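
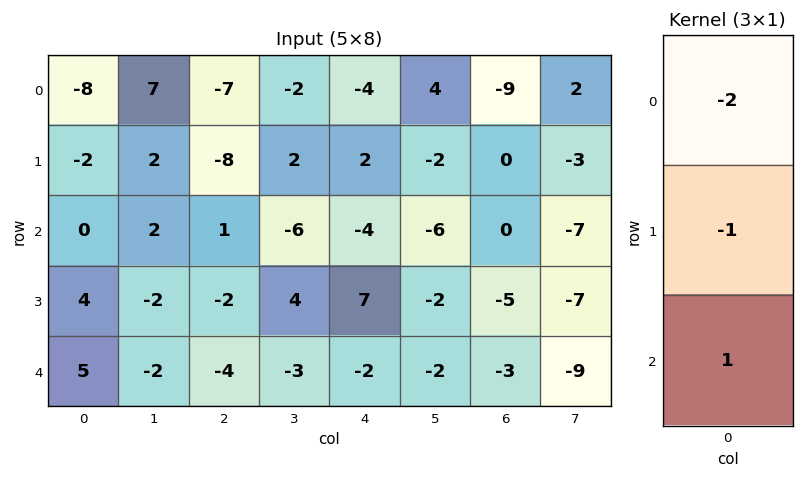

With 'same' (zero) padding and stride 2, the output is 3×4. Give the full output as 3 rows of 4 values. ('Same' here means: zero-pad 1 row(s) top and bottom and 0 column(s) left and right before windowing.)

Output[0,0]: The receptive field on the zero-padded input at this output position is [0 / -8 / -2]. Elementwise product with the kernel and sum: 0·-2 + -8·-1 + -2·1.

6 -1 6 9
8 13 7 -5
-13 8 -12 13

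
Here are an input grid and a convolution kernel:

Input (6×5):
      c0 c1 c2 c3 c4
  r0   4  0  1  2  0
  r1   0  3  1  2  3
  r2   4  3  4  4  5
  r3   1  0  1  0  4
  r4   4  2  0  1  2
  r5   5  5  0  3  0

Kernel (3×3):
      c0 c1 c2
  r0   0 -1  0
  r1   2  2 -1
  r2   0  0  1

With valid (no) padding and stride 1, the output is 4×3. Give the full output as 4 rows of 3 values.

Output[0,0]: The receptive field on the input at this output position is [4 0 1 / 0 3 1 / 4 3 4]. Elementwise product with the kernel and sum: 0·-1 + 0·2 + 3·2 + 1·-1 + 4·1.
Output[0,1]: The receptive field on the input at this output position is [0 1 2 / 3 1 2 / 3 4 4]. Elementwise product with the kernel and sum: 1·-1 + 3·2 + 1·2 + 2·-1 + 4·1.

9 9 6
8 9 13
-2 -1 -4
12 5 0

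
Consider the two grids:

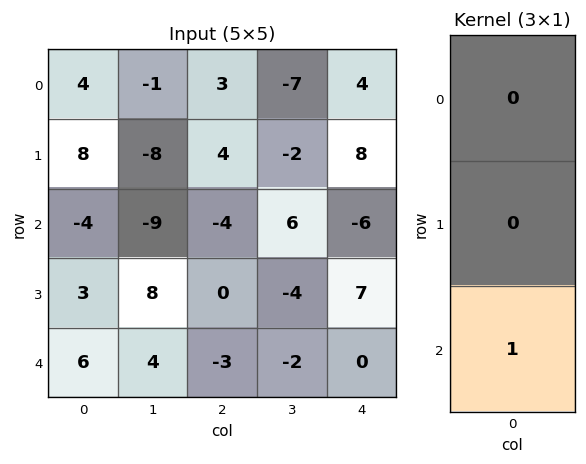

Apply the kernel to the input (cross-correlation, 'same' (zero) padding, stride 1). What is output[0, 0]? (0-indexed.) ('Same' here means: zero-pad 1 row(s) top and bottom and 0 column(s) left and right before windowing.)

8

The receptive field on the zero-padded input at this output position is [0 / 4 / 8]. Elementwise product with the kernel and sum: 8·1.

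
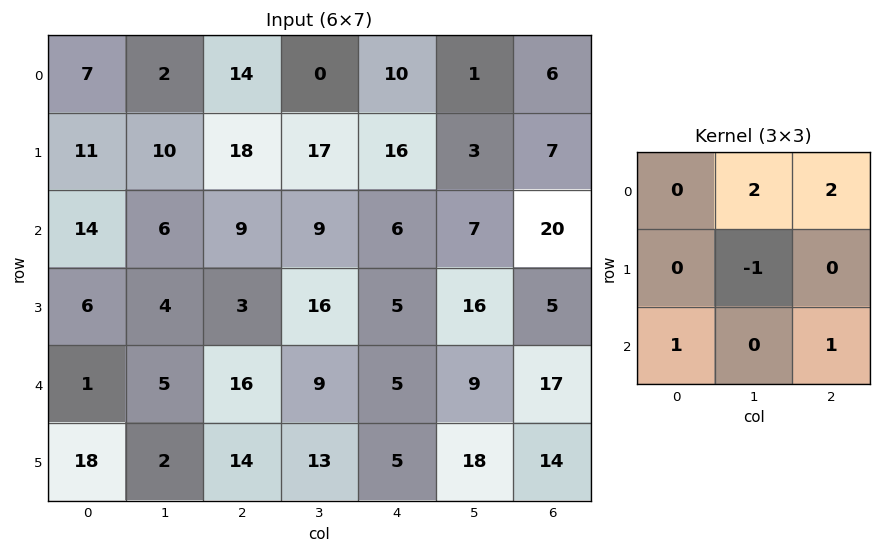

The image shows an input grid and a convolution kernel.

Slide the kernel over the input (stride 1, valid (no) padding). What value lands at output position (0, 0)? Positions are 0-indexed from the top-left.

The receptive field on the input at this output position is [7 2 14 / 11 10 18 / 14 6 9]. Elementwise product with the kernel and sum: 2·2 + 14·2 + 10·-1 + 14·1 + 9·1.

45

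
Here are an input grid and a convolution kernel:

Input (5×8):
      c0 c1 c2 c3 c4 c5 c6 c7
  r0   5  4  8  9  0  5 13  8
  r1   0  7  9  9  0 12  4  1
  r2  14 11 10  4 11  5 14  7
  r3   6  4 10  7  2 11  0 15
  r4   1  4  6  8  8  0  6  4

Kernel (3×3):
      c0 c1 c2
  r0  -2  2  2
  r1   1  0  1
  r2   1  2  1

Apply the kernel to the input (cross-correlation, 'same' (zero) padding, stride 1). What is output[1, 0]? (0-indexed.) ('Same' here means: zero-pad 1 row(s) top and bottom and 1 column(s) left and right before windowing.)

The receptive field on the zero-padded input at this output position is [0 5 4 / 0 0 7 / 0 14 11]. Elementwise product with the kernel and sum: 0·-2 + 5·2 + 4·2 + 0·1 + 7·1 + 0·1 + 14·2 + 11·1.

64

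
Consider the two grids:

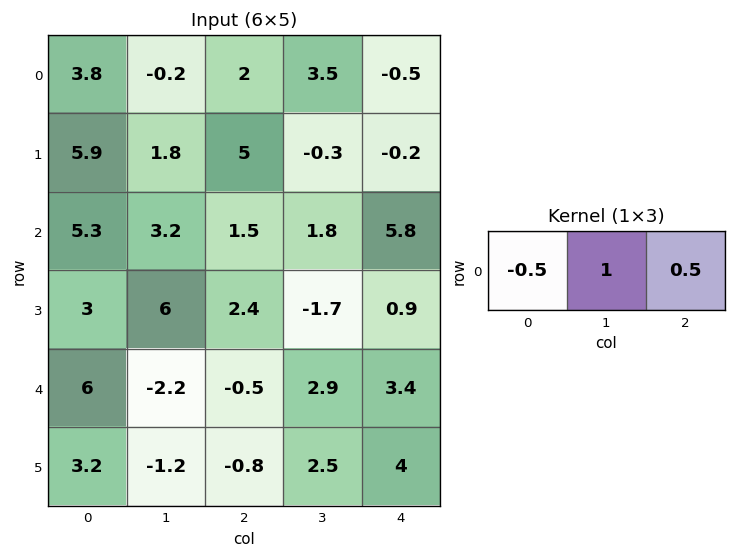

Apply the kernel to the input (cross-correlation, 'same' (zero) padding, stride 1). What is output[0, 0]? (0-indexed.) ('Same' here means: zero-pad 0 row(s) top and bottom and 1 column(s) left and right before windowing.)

3.7

The receptive field on the zero-padded input at this output position is [0 3.8 -0.2]. Elementwise product with the kernel and sum: 0·-0.5 + 3.8·1 + -0.2·0.5.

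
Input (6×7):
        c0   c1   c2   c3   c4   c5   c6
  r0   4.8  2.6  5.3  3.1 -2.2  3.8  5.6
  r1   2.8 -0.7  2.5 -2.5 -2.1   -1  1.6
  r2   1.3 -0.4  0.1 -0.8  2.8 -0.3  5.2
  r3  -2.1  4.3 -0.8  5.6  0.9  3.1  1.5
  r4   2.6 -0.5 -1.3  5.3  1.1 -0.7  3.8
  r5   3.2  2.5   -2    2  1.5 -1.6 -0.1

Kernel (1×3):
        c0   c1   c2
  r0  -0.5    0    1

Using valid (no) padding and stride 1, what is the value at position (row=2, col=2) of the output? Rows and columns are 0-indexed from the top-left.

2.75

The receptive field on the input at this output position is [0.1 -0.8 2.8]. Elementwise product with the kernel and sum: 0.1·-0.5 + 2.8·1.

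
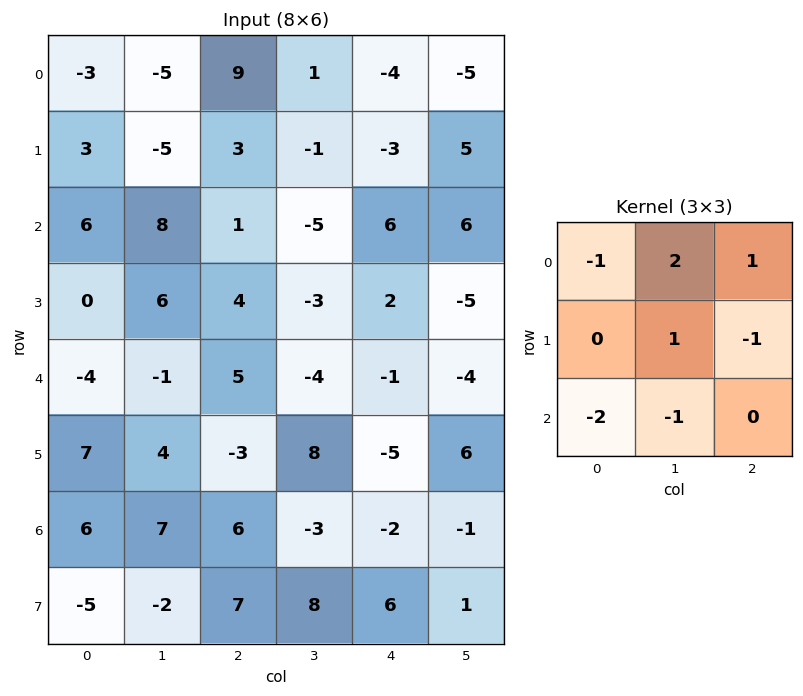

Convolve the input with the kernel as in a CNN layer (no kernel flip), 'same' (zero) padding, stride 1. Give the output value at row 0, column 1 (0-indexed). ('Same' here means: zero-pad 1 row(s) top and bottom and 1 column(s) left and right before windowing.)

The receptive field on the zero-padded input at this output position is [0 0 0 / -3 -5 9 / 3 -5 3]. Elementwise product with the kernel and sum: 0·-1 + 0·2 + 0·1 + -5·1 + 9·-1 + 3·-2 + -5·-1.

-15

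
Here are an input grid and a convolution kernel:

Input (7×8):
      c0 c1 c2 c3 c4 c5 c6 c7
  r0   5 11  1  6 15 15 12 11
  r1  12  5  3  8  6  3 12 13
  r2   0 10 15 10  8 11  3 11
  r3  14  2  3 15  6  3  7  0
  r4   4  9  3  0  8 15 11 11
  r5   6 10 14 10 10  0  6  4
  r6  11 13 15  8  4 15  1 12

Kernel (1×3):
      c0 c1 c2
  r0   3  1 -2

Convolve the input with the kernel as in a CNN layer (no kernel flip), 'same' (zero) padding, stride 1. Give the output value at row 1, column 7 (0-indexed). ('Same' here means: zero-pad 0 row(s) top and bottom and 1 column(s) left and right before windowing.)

The receptive field on the zero-padded input at this output position is [12 13 0]. Elementwise product with the kernel and sum: 12·3 + 13·1 + 0·-2.

49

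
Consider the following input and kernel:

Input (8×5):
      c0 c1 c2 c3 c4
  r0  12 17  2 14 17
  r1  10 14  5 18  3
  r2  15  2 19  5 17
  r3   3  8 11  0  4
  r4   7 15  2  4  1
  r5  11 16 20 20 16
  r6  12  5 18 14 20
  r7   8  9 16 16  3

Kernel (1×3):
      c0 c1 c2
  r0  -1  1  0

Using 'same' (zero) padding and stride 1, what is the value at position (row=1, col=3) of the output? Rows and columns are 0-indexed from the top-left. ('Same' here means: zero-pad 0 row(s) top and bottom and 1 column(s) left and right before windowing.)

13

The receptive field on the zero-padded input at this output position is [5 18 3]. Elementwise product with the kernel and sum: 5·-1 + 18·1.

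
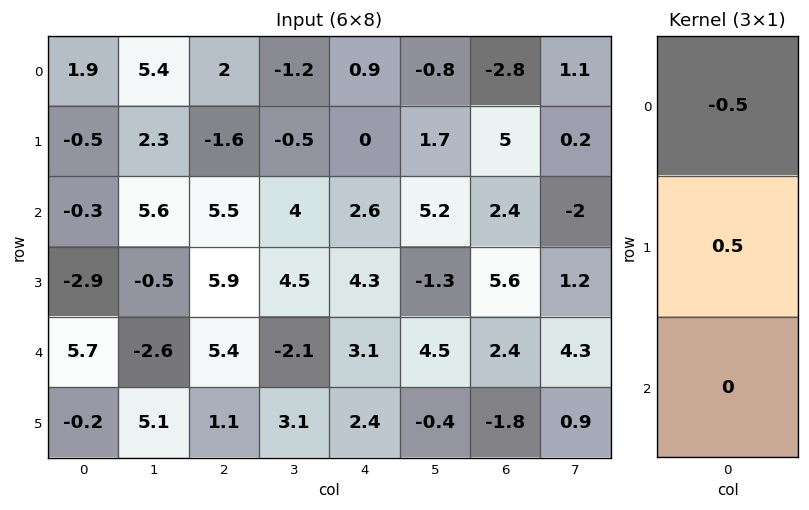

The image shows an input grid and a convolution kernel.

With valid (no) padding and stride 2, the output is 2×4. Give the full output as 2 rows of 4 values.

-1.2 -1.8 -0.45 3.9
-1.3 0.2 0.85 1.6

Output[0,0]: The receptive field on the input at this output position is [1.9 / -0.5 / -0.3]. Elementwise product with the kernel and sum: 1.9·-0.5 + -0.5·0.5.
Output[0,1]: The receptive field on the input at this output position is [2 / -1.6 / 5.5]. Elementwise product with the kernel and sum: 2·-0.5 + -1.6·0.5.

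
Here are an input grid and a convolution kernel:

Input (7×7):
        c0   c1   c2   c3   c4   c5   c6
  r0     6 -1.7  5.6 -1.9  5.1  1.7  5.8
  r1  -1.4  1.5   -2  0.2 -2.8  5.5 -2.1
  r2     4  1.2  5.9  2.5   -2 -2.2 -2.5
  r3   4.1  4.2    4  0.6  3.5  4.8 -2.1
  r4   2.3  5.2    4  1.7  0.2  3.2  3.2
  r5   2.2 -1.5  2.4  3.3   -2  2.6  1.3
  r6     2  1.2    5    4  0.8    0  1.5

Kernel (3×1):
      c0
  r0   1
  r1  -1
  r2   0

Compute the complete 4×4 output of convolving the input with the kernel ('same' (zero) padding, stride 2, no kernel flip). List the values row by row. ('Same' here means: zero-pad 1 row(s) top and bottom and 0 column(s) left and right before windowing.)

Output[0,0]: The receptive field on the zero-padded input at this output position is [0 / 6 / -1.4]. Elementwise product with the kernel and sum: 0·1 + 6·-1.

-6 -5.6 -5.1 -5.8
-5.4 -7.9 -0.8 0.4
1.8 0 3.3 -5.3
0.2 -2.6 -2.8 -0.2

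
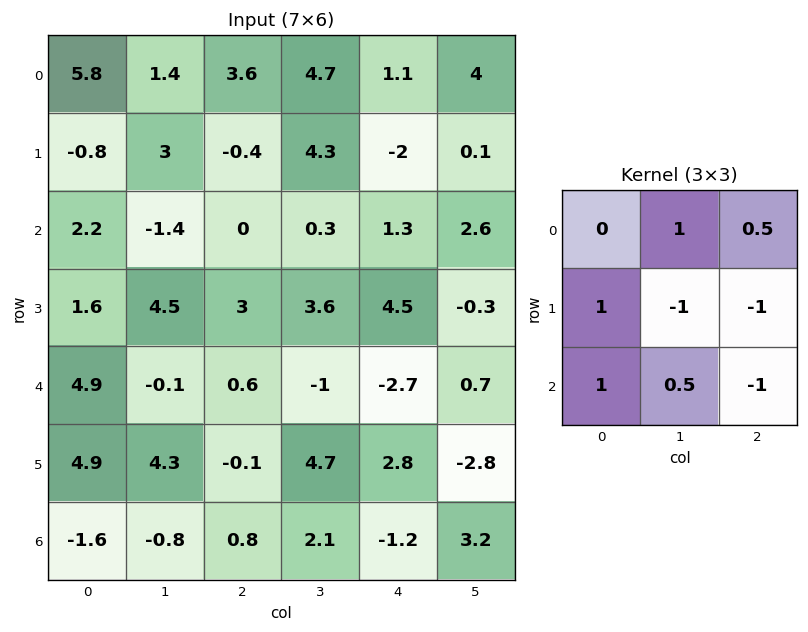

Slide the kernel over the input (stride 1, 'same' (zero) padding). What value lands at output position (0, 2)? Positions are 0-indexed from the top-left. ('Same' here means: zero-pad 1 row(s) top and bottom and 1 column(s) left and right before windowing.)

-8.4

The receptive field on the zero-padded input at this output position is [0 0 0 / 1.4 3.6 4.7 / 3 -0.4 4.3]. Elementwise product with the kernel and sum: 0·1 + 0·0.5 + 1.4·1 + 3.6·-1 + 4.7·-1 + 3·1 + -0.4·0.5 + 4.3·-1.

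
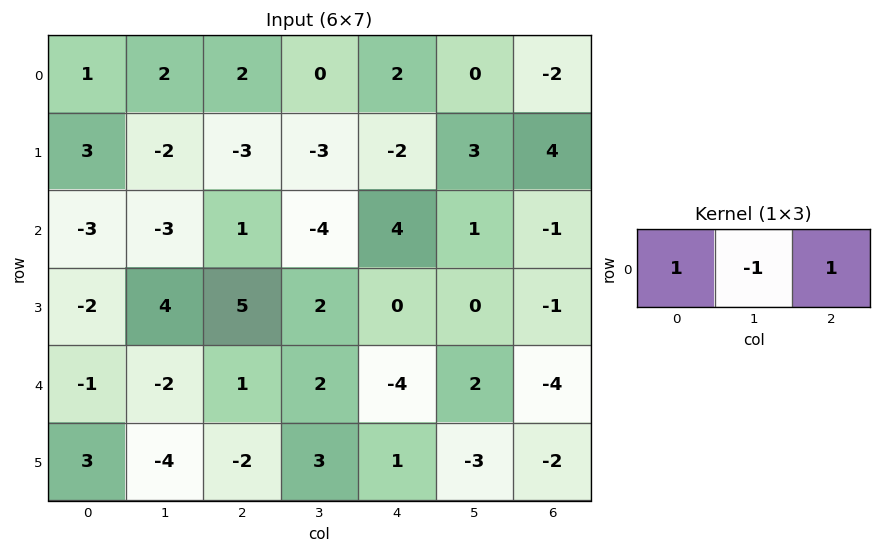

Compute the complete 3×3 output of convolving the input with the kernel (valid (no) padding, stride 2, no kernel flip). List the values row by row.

1 4 0
1 9 2
2 -5 -10

Output[0,0]: The receptive field on the input at this output position is [1 2 2]. Elementwise product with the kernel and sum: 1·1 + 2·-1 + 2·1.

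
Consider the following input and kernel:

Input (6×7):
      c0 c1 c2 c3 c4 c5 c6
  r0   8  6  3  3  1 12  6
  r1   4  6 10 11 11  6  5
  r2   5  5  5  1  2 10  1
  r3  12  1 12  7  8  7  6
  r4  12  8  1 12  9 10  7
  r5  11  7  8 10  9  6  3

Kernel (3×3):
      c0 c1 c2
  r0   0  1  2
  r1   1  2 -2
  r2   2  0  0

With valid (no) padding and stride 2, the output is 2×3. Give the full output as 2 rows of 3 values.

18 25 41
29 17 40

Output[0,0]: The receptive field on the input at this output position is [8 6 3 / 4 6 10 / 5 5 5]. Elementwise product with the kernel and sum: 6·1 + 3·2 + 4·1 + 6·2 + 10·-2 + 5·2.
Output[0,1]: The receptive field on the input at this output position is [3 3 1 / 10 11 11 / 5 1 2]. Elementwise product with the kernel and sum: 3·1 + 1·2 + 10·1 + 11·2 + 11·-2 + 5·2.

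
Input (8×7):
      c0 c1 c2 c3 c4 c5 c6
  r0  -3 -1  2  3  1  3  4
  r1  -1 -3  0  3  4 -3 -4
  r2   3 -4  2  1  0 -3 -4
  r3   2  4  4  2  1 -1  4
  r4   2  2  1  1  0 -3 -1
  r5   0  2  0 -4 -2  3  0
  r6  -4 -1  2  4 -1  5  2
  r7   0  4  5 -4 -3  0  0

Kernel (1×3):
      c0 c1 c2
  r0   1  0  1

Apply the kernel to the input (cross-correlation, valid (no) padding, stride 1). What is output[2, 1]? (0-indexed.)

The receptive field on the input at this output position is [-4 2 1]. Elementwise product with the kernel and sum: -4·1 + 1·1.

-3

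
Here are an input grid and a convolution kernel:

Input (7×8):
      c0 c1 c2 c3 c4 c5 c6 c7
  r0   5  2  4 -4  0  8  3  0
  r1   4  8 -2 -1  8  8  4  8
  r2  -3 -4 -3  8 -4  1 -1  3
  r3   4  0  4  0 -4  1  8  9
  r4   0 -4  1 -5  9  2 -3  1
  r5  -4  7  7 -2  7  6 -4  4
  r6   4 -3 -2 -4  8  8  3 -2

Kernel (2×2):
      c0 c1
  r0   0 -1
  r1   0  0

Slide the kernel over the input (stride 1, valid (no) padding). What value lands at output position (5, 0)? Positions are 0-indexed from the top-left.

The receptive field on the input at this output position is [-4 7 / 4 -3]. Elementwise product with the kernel and sum: 7·-1.

-7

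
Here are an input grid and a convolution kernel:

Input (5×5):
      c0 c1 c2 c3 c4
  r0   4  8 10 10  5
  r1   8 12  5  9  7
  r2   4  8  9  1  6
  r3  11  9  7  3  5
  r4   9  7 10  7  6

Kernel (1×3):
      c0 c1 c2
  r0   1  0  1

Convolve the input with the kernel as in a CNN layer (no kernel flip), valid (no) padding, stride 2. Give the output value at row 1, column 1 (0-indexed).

The receptive field on the input at this output position is [9 1 6]. Elementwise product with the kernel and sum: 9·1 + 6·1.

15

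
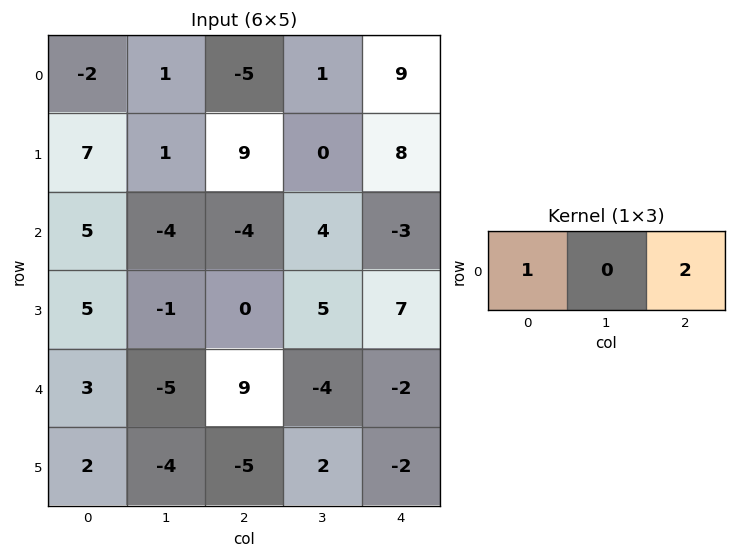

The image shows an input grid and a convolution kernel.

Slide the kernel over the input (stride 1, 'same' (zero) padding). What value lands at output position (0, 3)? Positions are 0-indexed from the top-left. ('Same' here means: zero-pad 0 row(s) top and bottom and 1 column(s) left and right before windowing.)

13

The receptive field on the zero-padded input at this output position is [-5 1 9]. Elementwise product with the kernel and sum: -5·1 + 9·2.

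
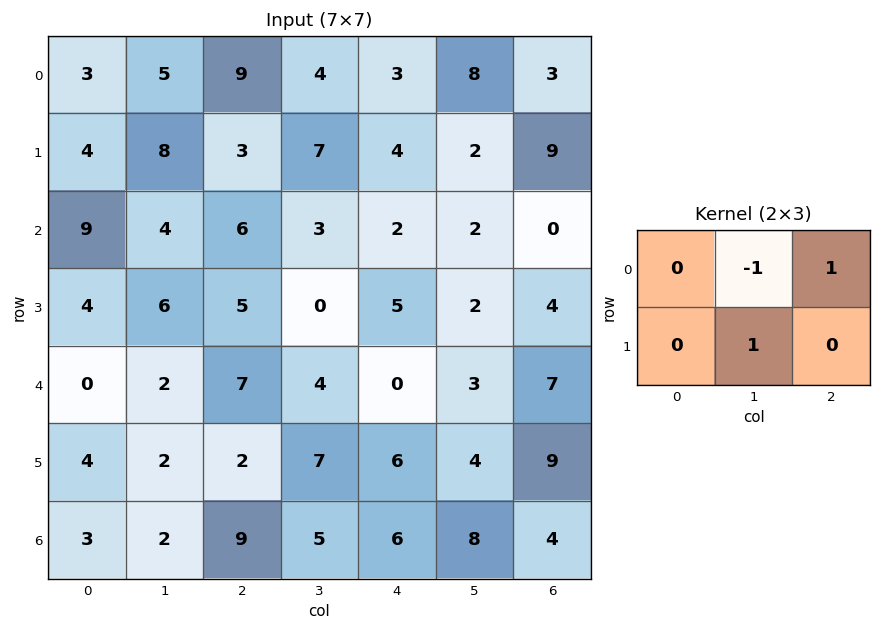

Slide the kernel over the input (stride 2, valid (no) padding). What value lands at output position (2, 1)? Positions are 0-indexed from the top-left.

The receptive field on the input at this output position is [7 4 0 / 2 7 6]. Elementwise product with the kernel and sum: 4·-1 + 0·1 + 7·1.

3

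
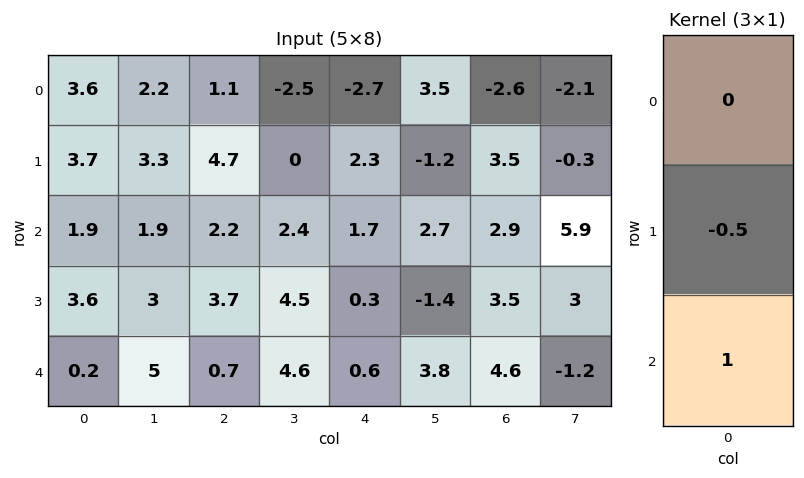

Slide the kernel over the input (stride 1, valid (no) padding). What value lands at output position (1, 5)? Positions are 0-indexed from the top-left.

The receptive field on the input at this output position is [-1.2 / 2.7 / -1.4]. Elementwise product with the kernel and sum: 2.7·-0.5 + -1.4·1.

-2.75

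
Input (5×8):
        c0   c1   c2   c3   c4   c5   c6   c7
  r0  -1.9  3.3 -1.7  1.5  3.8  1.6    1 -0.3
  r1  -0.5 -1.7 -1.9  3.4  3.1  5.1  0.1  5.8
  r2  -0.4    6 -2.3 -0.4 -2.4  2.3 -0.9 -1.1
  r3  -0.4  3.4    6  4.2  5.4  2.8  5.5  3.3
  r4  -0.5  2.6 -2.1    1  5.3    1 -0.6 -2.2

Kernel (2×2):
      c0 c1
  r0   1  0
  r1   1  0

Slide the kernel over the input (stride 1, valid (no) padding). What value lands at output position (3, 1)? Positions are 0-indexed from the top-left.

6

The receptive field on the input at this output position is [3.4 6 / 2.6 -2.1]. Elementwise product with the kernel and sum: 3.4·1 + 2.6·1.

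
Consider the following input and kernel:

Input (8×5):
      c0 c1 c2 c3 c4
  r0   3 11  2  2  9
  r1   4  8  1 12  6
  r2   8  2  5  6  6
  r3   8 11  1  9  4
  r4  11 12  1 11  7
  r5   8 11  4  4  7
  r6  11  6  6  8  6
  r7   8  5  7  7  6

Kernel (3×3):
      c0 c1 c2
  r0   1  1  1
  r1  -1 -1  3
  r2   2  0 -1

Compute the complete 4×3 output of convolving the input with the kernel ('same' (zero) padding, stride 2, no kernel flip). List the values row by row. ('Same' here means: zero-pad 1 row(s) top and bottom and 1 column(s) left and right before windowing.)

Output[0,0]: The receptive field on the zero-padded input at this output position is [0 0 0 / 0 3 11 / 0 4 8]. Elementwise product with the kernel and sum: 0·1 + 0·1 + 0·1 + 0·-1 + 3·-1 + 11·3 + 0·2 + 8·-1.

22 -3 13
-1 45 24
33 59 3
21 34 11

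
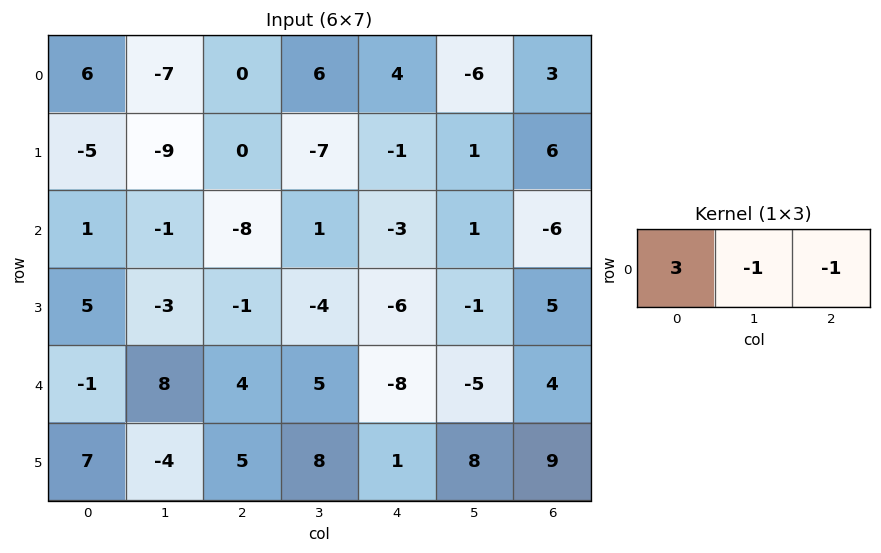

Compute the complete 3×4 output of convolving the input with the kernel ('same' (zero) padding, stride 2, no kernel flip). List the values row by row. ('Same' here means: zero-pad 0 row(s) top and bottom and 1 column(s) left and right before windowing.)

Output[0,0]: The receptive field on the zero-padded input at this output position is [0 6 -7]. Elementwise product with the kernel and sum: 0·3 + 6·-1 + -7·-1.

1 -27 20 -21
0 4 5 9
-7 15 28 -19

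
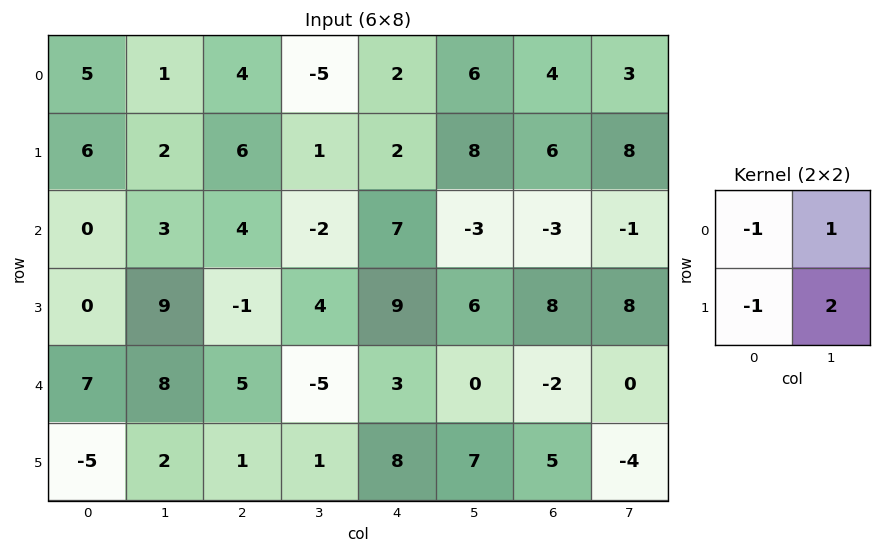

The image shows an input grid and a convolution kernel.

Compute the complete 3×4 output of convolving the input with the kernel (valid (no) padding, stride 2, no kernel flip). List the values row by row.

-6 -13 18 9
21 3 -7 10
10 -9 3 -11

Output[0,0]: The receptive field on the input at this output position is [5 1 / 6 2]. Elementwise product with the kernel and sum: 5·-1 + 1·1 + 6·-1 + 2·2.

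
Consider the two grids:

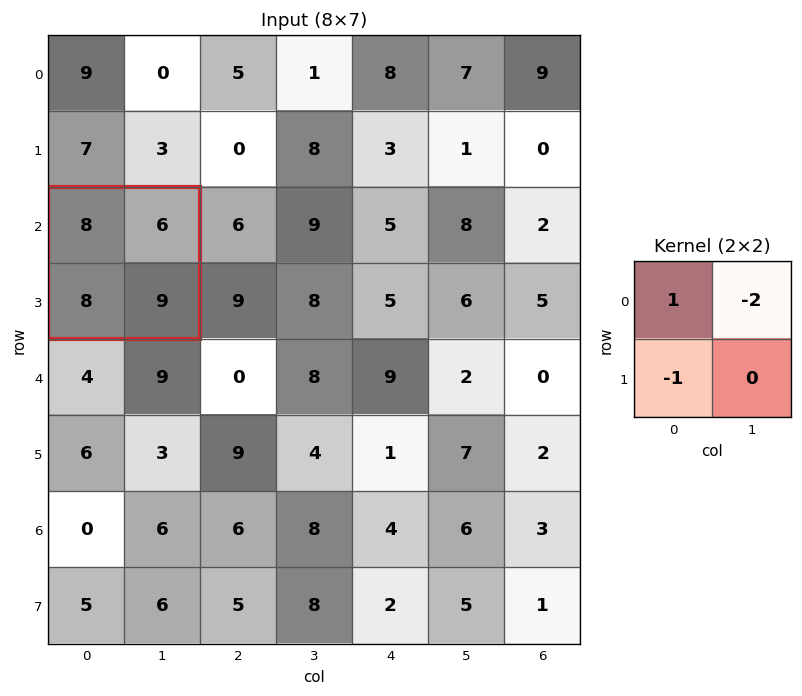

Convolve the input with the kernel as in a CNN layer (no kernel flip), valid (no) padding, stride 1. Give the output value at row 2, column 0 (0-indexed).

-12

The receptive field on the input at this output position is [8 6 / 8 9]. Elementwise product with the kernel and sum: 8·1 + 6·-2 + 8·-1.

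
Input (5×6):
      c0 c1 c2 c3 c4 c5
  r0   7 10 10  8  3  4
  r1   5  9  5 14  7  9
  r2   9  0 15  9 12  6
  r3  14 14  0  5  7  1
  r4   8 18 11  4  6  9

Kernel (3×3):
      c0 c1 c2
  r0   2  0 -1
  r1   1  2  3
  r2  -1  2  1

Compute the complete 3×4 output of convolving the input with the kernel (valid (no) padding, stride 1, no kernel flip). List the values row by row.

48 112 86 88
73 52 89 80
84 28 52 51

Output[0,0]: The receptive field on the input at this output position is [7 10 10 / 5 9 5 / 9 0 15]. Elementwise product with the kernel and sum: 7·2 + 10·-1 + 5·1 + 9·2 + 5·3 + 9·-1 + 0·2 + 15·1.
Output[0,1]: The receptive field on the input at this output position is [10 10 8 / 9 5 14 / 0 15 9]. Elementwise product with the kernel and sum: 10·2 + 8·-1 + 9·1 + 5·2 + 14·3 + 0·-1 + 15·2 + 9·1.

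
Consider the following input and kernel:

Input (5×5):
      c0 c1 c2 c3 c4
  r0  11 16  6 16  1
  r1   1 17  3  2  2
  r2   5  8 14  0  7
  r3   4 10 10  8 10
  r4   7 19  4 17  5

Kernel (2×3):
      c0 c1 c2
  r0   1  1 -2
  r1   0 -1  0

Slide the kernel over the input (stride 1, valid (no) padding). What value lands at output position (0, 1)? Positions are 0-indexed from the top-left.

The receptive field on the input at this output position is [16 6 16 / 17 3 2]. Elementwise product with the kernel and sum: 16·1 + 6·1 + 16·-2 + 3·-1.

-13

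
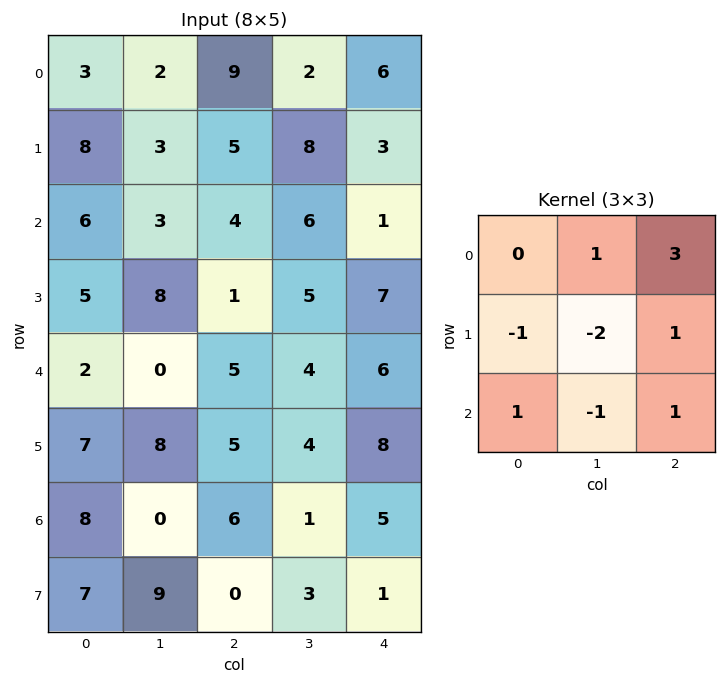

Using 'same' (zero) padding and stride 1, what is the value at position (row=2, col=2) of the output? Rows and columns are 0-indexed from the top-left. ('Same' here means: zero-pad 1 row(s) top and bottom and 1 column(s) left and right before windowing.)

The receptive field on the zero-padded input at this output position is [3 5 8 / 3 4 6 / 8 1 5]. Elementwise product with the kernel and sum: 5·1 + 8·3 + 3·-1 + 4·-2 + 6·1 + 8·1 + 1·-1 + 5·1.

36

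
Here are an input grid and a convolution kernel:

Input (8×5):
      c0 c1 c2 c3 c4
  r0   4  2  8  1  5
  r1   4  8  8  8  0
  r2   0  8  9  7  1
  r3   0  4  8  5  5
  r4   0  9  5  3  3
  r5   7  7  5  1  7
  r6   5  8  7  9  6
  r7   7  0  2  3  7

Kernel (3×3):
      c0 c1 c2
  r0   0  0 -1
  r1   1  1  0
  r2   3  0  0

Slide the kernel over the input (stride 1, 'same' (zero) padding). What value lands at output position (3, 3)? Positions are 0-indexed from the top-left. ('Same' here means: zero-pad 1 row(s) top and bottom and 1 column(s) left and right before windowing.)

The receptive field on the zero-padded input at this output position is [9 7 1 / 8 5 5 / 5 3 3]. Elementwise product with the kernel and sum: 1·-1 + 8·1 + 5·1 + 5·3.

27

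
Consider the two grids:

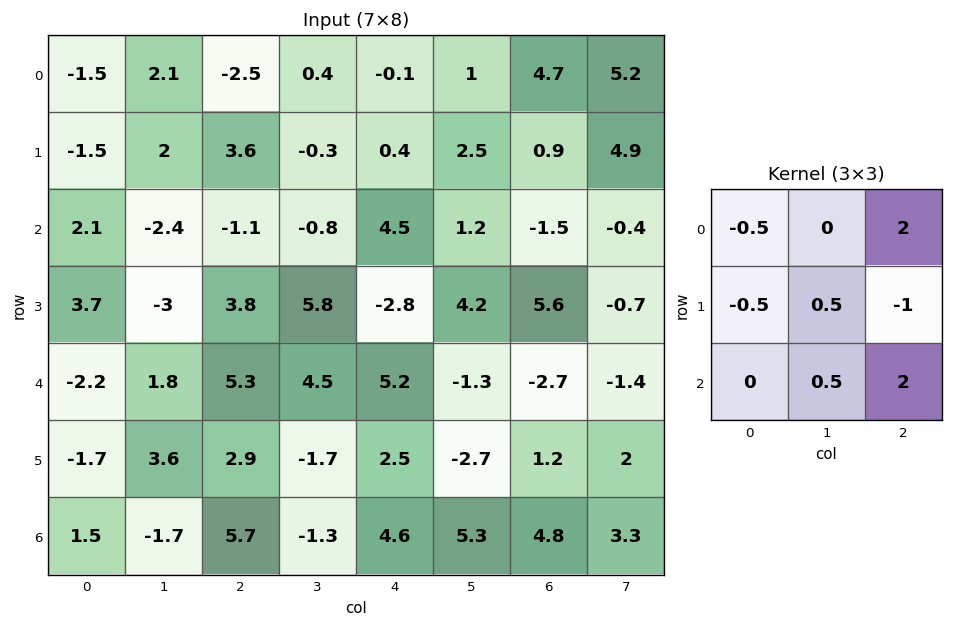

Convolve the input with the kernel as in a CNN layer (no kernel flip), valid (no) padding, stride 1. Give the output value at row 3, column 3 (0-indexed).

3

The receptive field on the input at this output position is [5.8 -2.8 4.2 / 4.5 5.2 -1.3 / -1.7 2.5 -2.7]. Elementwise product with the kernel and sum: 5.8·-0.5 + 4.2·2 + 4.5·-0.5 + 5.2·0.5 + -1.3·-1 + 2.5·0.5 + -2.7·2.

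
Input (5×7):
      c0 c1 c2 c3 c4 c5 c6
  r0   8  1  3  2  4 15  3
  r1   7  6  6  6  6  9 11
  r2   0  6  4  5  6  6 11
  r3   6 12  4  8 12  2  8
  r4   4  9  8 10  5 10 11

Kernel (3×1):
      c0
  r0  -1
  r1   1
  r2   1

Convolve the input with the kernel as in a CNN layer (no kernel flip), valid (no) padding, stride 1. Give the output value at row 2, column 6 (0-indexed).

8

The receptive field on the input at this output position is [11 / 8 / 11]. Elementwise product with the kernel and sum: 11·-1 + 8·1 + 11·1.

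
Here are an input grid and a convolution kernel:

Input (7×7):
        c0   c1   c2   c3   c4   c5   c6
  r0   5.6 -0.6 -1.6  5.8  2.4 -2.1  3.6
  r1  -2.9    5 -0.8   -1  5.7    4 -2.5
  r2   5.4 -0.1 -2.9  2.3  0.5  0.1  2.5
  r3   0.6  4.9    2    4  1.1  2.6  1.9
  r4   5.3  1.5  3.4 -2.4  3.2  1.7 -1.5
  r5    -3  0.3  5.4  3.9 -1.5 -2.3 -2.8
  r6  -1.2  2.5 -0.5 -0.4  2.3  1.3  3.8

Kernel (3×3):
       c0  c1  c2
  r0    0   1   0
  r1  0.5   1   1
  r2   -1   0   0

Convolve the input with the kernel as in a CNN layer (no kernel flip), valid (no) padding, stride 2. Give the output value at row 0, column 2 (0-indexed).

1.75

The receptive field on the input at this output position is [2.4 -2.1 3.6 / 5.7 4 -2.5 / 0.5 0.1 2.5]. Elementwise product with the kernel and sum: -2.1·1 + 5.7·0.5 + 4·1 + -2.5·1 + 0.5·-1.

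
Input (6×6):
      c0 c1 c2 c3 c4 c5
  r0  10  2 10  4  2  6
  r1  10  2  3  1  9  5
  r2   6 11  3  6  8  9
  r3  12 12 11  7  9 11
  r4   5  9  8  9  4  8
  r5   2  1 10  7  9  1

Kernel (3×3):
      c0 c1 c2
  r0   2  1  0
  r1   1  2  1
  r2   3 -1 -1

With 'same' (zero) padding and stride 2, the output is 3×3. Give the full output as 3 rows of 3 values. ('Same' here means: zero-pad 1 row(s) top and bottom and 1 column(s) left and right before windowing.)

Output[0,0]: The receptive field on the zero-padded input at this output position is [0 0 0 / 0 10 2 / 0 10 2]. Elementwise product with the kernel and sum: 0·2 + 0·1 + 0·1 + 10·2 + 2·1 + 0·3 + 10·-1 + 2·-1.

10 28 3
9 48 43
28 55 59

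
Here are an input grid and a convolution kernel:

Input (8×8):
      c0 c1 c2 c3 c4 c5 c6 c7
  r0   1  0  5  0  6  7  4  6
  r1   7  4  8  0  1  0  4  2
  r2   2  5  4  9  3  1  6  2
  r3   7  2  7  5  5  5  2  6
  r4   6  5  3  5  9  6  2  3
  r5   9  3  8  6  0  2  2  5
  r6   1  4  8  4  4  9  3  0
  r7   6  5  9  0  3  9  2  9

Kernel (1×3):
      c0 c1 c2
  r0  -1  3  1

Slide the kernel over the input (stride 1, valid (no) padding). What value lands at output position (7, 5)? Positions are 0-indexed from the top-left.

The receptive field on the input at this output position is [9 2 9]. Elementwise product with the kernel and sum: 9·-1 + 2·3 + 9·1.

6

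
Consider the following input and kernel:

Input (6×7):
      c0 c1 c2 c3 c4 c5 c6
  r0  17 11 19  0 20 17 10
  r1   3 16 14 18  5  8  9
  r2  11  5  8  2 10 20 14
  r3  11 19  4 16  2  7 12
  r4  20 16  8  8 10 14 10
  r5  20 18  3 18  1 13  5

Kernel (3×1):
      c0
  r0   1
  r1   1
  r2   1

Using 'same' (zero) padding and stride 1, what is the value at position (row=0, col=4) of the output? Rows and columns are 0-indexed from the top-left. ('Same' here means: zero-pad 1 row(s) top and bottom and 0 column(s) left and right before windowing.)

The receptive field on the zero-padded input at this output position is [0 / 20 / 5]. Elementwise product with the kernel and sum: 0·1 + 20·1 + 5·1.

25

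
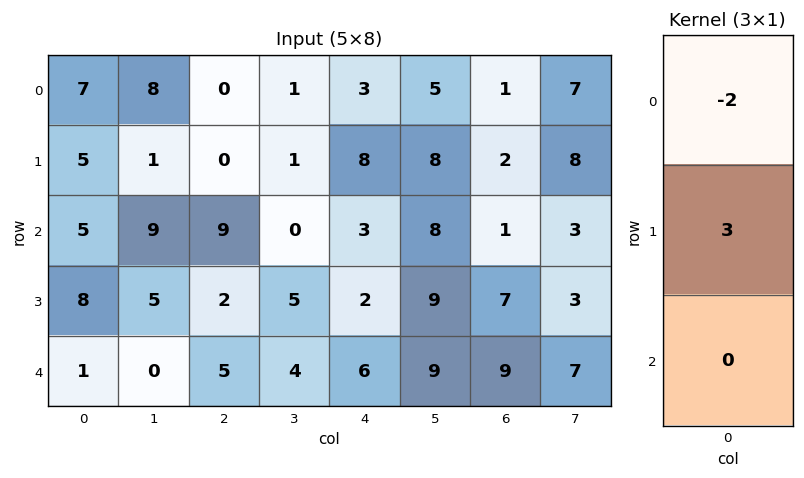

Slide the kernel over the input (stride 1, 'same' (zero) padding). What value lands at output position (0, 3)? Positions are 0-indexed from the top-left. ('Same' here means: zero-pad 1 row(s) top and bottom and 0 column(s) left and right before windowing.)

The receptive field on the zero-padded input at this output position is [0 / 1 / 1]. Elementwise product with the kernel and sum: 0·-2 + 1·3.

3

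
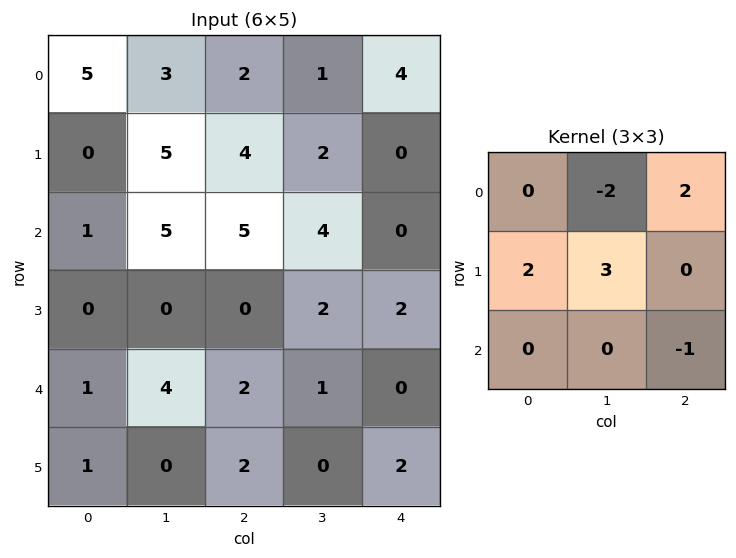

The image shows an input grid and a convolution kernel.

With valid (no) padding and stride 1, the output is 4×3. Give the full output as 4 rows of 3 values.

8 16 20
15 19 16
-2 -3 -2
12 18 5

Output[0,0]: The receptive field on the input at this output position is [5 3 2 / 0 5 4 / 1 5 5]. Elementwise product with the kernel and sum: 3·-2 + 2·2 + 0·2 + 5·3 + 5·-1.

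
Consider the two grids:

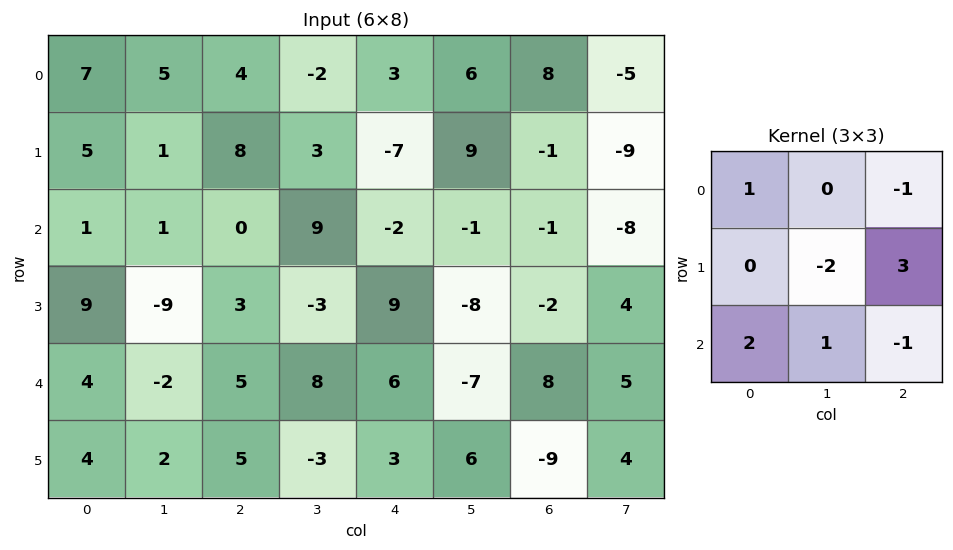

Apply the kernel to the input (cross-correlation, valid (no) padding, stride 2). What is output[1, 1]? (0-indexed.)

47

The receptive field on the input at this output position is [0 9 -2 / 3 -3 9 / 5 8 6]. Elementwise product with the kernel and sum: 0·1 + -2·-1 + -3·-2 + 9·3 + 5·2 + 8·1 + 6·-1.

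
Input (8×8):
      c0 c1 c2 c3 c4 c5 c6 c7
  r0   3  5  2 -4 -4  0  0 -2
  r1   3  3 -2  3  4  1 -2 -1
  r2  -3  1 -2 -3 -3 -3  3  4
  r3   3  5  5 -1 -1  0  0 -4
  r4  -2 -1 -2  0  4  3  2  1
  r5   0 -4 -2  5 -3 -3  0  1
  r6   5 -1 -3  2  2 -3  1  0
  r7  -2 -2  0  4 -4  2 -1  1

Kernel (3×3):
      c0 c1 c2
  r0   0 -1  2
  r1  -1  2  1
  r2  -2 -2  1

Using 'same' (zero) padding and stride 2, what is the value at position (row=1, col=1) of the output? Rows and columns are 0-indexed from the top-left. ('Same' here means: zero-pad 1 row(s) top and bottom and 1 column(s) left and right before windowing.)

-21

The receptive field on the zero-padded input at this output position is [3 -2 3 / 1 -2 -3 / 5 5 -1]. Elementwise product with the kernel and sum: -2·-1 + 3·2 + 1·-1 + -2·2 + -3·1 + 5·-2 + 5·-2 + -1·1.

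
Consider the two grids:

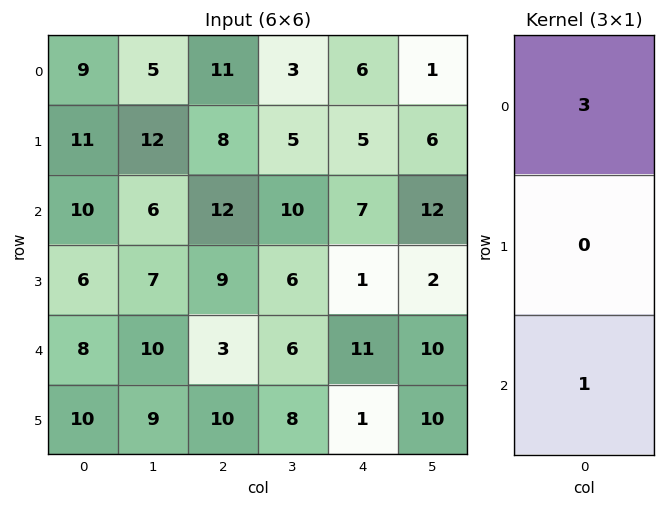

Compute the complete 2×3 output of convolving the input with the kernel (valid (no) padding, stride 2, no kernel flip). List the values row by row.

Output[0,0]: The receptive field on the input at this output position is [9 / 11 / 10]. Elementwise product with the kernel and sum: 9·3 + 10·1.

37 45 25
38 39 32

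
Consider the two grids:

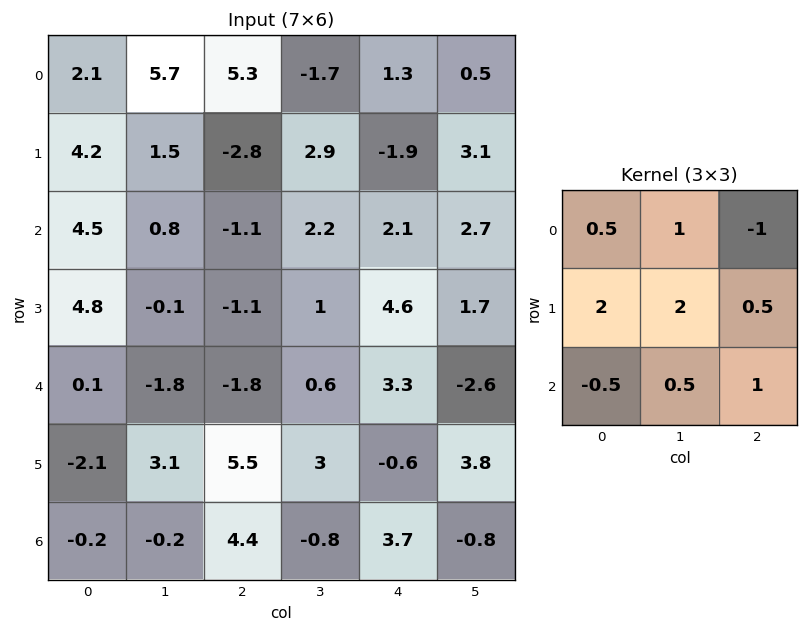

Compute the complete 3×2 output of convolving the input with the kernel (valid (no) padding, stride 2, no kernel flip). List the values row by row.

Output[0,0]: The receptive field on the input at this output position is [2.1 5.7 5.3 / 4.2 1.5 -2.8 / 4.5 0.8 -1.1]. Elementwise product with the kernel and sum: 2.1·0.5 + 5.7·1 + 5.3·-1 + 4.2·2 + 1.5·2 + -2.8·0.5 + 4.5·-0.5 + 0.8·0.5 + -1.1·1.
Output[0,1]: The receptive field on the input at this output position is [5.3 -1.7 1.3 / -2.8 2.9 -1.9 / -1.1 2.2 2.1]. Elementwise product with the kernel and sum: 5.3·0.5 + -1.7·1 + 1.3·-1 + -2.8·2 + 2.9·2 + -1.9·0.5 + -1.1·-0.5 + 2.2·0.5 + 2.1·1.

8.5 2.65
10.25 6.15
9.2 14.2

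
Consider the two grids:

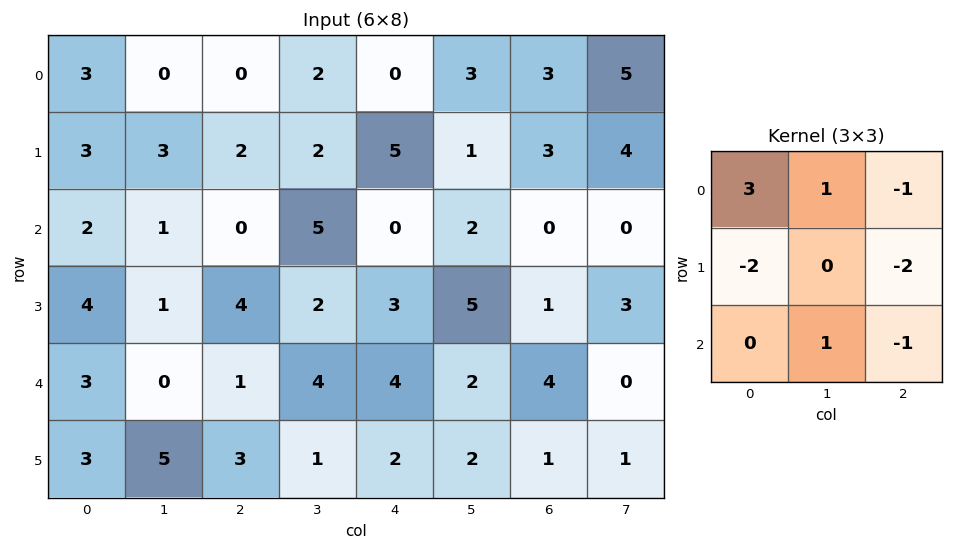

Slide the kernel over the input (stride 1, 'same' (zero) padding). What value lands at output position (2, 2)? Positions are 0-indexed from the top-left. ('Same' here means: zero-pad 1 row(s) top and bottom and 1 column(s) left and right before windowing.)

The receptive field on the zero-padded input at this output position is [3 2 2 / 1 0 5 / 1 4 2]. Elementwise product with the kernel and sum: 3·3 + 2·1 + 2·-1 + 1·-2 + 5·-2 + 4·1 + 2·-1.

-1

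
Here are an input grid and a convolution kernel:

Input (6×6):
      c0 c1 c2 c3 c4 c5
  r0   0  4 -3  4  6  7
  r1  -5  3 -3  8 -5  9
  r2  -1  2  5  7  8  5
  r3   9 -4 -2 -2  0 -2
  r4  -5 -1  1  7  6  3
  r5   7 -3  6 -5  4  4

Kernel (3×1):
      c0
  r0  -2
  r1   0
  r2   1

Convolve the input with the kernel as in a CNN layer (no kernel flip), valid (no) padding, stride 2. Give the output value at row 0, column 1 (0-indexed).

The receptive field on the input at this output position is [-3 / -3 / 5]. Elementwise product with the kernel and sum: -3·-2 + 5·1.

11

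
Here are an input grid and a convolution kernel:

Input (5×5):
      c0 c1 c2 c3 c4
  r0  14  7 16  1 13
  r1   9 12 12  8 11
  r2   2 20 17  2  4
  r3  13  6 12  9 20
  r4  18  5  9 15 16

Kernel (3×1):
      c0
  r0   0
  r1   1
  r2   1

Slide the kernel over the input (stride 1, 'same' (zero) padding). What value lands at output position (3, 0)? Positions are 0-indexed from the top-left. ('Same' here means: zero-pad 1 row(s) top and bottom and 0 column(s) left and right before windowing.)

The receptive field on the zero-padded input at this output position is [2 / 13 / 18]. Elementwise product with the kernel and sum: 13·1 + 18·1.

31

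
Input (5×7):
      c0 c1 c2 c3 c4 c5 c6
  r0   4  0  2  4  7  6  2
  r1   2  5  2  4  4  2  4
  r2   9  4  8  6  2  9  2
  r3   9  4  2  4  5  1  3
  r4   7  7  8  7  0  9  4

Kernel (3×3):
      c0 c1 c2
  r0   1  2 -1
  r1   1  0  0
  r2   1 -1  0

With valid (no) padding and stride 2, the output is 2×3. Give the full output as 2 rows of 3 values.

9 7 14
18 21 14

Output[0,0]: The receptive field on the input at this output position is [4 0 2 / 2 5 2 / 9 4 8]. Elementwise product with the kernel and sum: 4·1 + 0·2 + 2·-1 + 2·1 + 9·1 + 4·-1.
Output[0,1]: The receptive field on the input at this output position is [2 4 7 / 2 4 4 / 8 6 2]. Elementwise product with the kernel and sum: 2·1 + 4·2 + 7·-1 + 2·1 + 8·1 + 6·-1.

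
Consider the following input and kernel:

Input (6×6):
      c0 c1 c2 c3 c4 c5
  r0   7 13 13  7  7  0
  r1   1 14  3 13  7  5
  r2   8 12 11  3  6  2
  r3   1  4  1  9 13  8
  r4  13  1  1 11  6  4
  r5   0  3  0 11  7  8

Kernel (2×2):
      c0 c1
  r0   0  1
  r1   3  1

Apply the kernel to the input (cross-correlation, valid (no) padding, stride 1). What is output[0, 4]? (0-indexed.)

The receptive field on the input at this output position is [7 0 / 7 5]. Elementwise product with the kernel and sum: 0·1 + 7·3 + 5·1.

26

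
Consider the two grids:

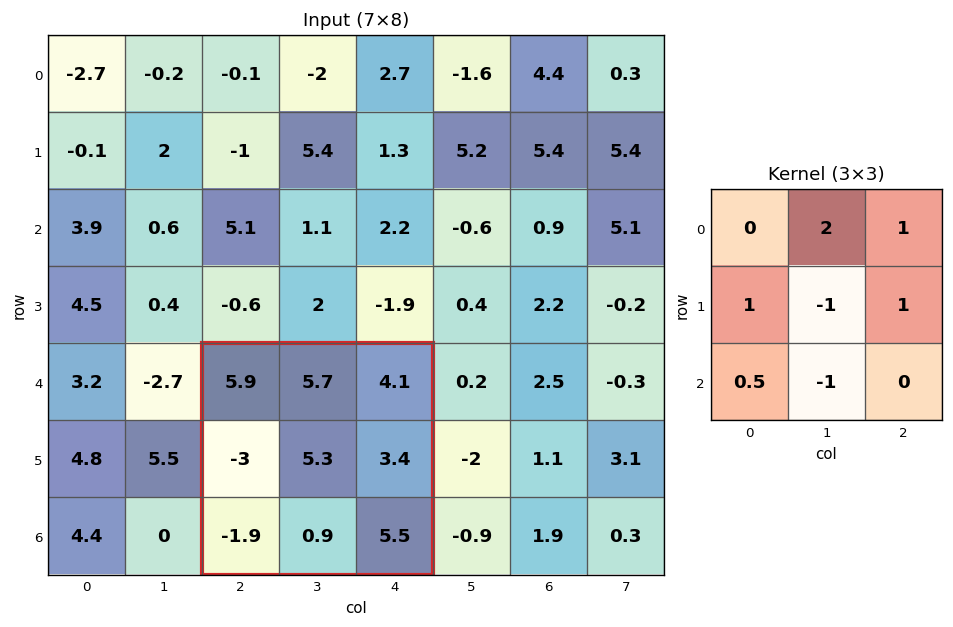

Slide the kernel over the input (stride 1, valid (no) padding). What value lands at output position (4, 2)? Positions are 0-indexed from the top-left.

The receptive field on the input at this output position is [5.9 5.7 4.1 / -3 5.3 3.4 / -1.9 0.9 5.5]. Elementwise product with the kernel and sum: 5.7·2 + 4.1·1 + -3·1 + 5.3·-1 + 3.4·1 + -1.9·0.5 + 0.9·-1.

8.75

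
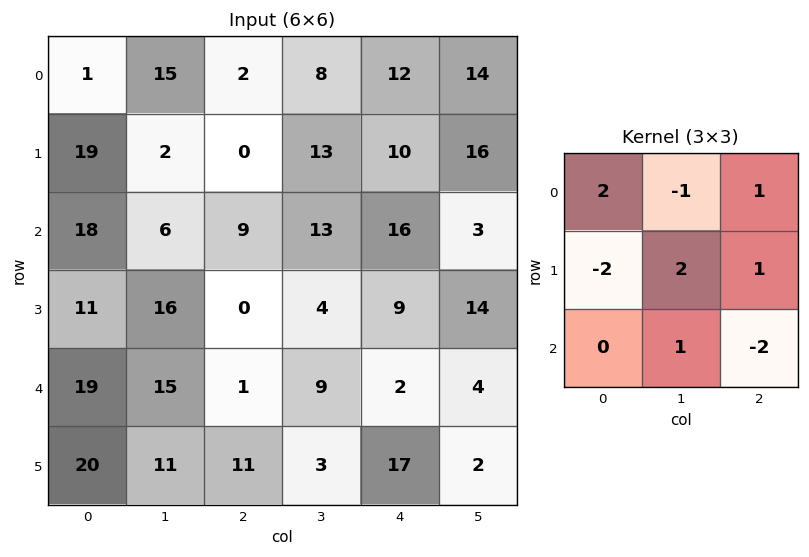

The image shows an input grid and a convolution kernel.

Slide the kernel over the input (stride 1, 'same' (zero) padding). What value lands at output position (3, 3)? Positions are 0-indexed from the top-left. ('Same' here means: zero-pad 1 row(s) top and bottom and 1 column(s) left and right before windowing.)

43

The receptive field on the zero-padded input at this output position is [9 13 16 / 0 4 9 / 1 9 2]. Elementwise product with the kernel and sum: 9·2 + 13·-1 + 16·1 + 0·-2 + 4·2 + 9·1 + 9·1 + 2·-2.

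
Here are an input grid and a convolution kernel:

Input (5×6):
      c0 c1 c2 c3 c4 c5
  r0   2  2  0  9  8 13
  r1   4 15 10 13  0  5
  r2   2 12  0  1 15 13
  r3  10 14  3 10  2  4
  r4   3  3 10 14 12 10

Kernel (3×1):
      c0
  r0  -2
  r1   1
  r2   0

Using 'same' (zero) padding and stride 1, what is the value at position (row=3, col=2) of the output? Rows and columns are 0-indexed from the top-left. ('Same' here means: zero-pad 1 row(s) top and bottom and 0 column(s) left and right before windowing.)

3

The receptive field on the zero-padded input at this output position is [0 / 3 / 10]. Elementwise product with the kernel and sum: 0·-2 + 3·1.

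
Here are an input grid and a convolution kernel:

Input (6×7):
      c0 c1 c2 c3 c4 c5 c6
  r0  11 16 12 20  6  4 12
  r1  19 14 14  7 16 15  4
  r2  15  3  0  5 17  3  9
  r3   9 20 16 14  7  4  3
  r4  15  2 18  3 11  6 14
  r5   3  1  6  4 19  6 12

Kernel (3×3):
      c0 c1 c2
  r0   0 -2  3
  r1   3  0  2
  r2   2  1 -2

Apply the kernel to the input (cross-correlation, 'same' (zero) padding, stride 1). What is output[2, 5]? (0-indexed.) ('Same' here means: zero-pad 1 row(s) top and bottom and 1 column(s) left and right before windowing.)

The receptive field on the zero-padded input at this output position is [16 15 4 / 17 3 9 / 7 4 3]. Elementwise product with the kernel and sum: 15·-2 + 4·3 + 17·3 + 9·2 + 7·2 + 4·1 + 3·-2.

63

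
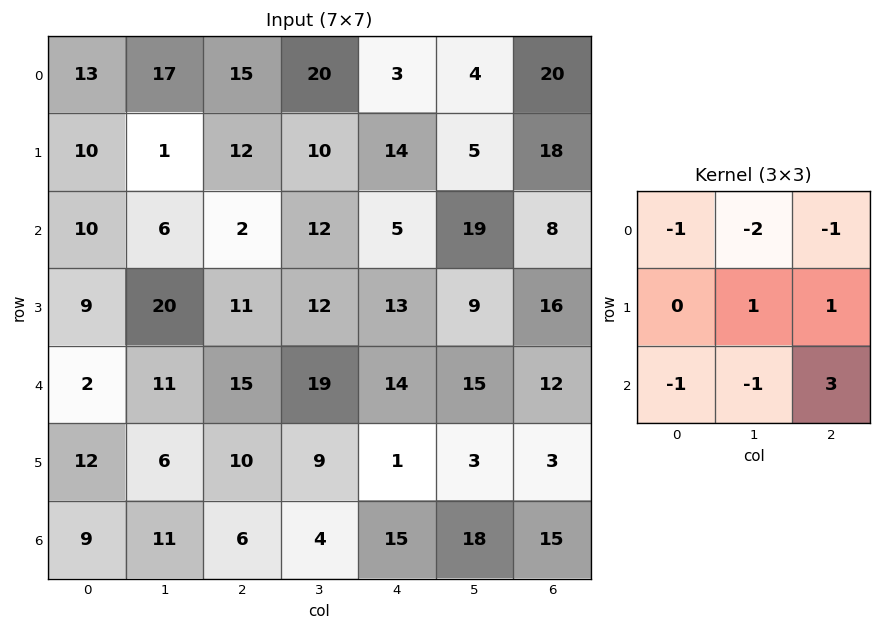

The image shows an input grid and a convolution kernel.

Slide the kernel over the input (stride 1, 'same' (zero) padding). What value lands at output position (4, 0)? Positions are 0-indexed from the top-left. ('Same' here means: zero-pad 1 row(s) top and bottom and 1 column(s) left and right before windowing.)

The receptive field on the zero-padded input at this output position is [0 9 20 / 0 2 11 / 0 12 6]. Elementwise product with the kernel and sum: 0·-1 + 9·-2 + 20·-1 + 2·1 + 11·1 + 0·-1 + 12·-1 + 6·3.

-19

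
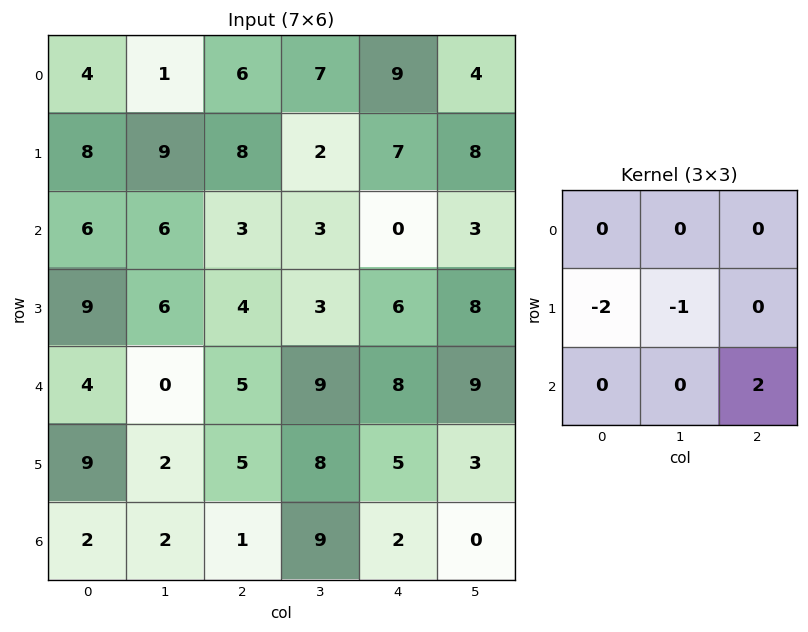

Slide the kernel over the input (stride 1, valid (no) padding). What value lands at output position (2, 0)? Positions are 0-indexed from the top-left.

-14

The receptive field on the input at this output position is [6 6 3 / 9 6 4 / 4 0 5]. Elementwise product with the kernel and sum: 9·-2 + 6·-1 + 5·2.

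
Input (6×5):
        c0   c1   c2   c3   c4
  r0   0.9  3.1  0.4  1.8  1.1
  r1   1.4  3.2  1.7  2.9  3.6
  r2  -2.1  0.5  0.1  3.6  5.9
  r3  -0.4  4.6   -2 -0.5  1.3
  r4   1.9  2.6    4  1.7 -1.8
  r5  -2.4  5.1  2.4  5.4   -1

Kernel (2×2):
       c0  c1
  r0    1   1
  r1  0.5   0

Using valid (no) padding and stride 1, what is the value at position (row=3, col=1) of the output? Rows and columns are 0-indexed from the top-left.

3.9

The receptive field on the input at this output position is [4.6 -2 / 2.6 4]. Elementwise product with the kernel and sum: 4.6·1 + -2·1 + 2.6·0.5.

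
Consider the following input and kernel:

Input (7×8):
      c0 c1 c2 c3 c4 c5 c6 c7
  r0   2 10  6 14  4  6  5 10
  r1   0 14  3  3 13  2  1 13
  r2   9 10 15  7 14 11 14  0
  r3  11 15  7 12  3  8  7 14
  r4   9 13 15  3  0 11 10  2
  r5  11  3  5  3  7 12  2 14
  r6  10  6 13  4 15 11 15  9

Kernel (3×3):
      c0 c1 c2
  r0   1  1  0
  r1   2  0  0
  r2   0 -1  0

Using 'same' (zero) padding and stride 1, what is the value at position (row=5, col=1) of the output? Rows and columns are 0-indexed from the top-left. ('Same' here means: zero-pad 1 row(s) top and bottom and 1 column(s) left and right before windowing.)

The receptive field on the zero-padded input at this output position is [9 13 15 / 11 3 5 / 10 6 13]. Elementwise product with the kernel and sum: 9·1 + 13·1 + 11·2 + 6·-1.

38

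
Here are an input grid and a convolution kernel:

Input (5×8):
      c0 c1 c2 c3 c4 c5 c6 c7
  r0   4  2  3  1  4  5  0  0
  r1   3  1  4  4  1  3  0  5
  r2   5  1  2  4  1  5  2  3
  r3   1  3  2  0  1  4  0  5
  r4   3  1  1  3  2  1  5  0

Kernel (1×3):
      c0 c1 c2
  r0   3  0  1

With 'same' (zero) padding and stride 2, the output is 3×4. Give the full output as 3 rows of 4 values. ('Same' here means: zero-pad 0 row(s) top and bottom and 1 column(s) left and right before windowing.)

2 7 8 15
1 7 17 18
1 6 10 3

Output[0,0]: The receptive field on the zero-padded input at this output position is [0 4 2]. Elementwise product with the kernel and sum: 0·3 + 2·1.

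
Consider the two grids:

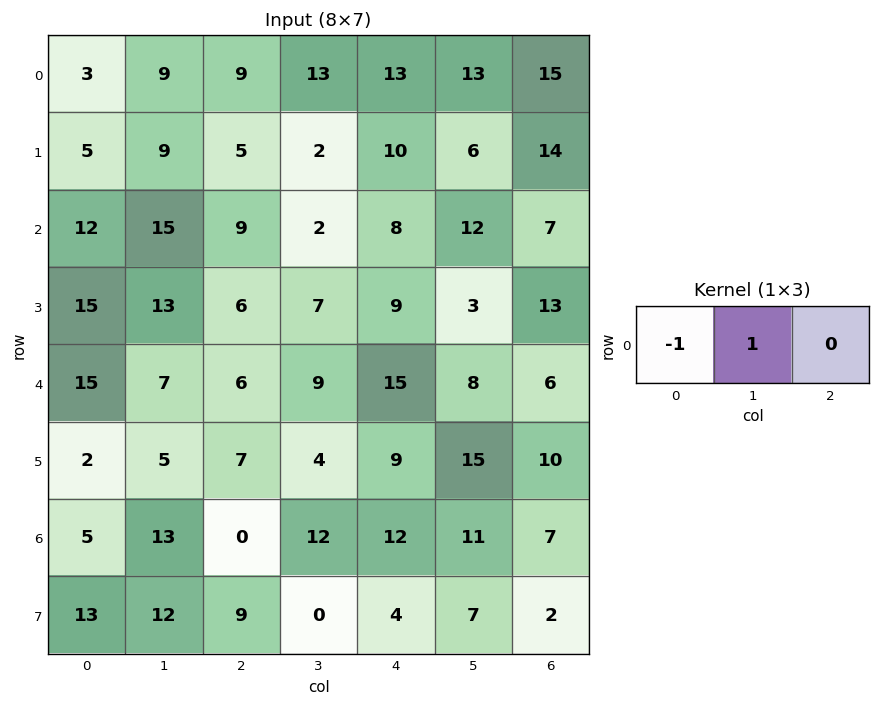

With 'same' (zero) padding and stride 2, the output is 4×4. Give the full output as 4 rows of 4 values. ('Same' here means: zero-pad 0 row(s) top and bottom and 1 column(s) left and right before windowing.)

3 0 0 2
12 -6 6 -5
15 -1 6 -2
5 -13 0 -4

Output[0,0]: The receptive field on the zero-padded input at this output position is [0 3 9]. Elementwise product with the kernel and sum: 0·-1 + 3·1.
Output[0,1]: The receptive field on the zero-padded input at this output position is [9 9 13]. Elementwise product with the kernel and sum: 9·-1 + 9·1.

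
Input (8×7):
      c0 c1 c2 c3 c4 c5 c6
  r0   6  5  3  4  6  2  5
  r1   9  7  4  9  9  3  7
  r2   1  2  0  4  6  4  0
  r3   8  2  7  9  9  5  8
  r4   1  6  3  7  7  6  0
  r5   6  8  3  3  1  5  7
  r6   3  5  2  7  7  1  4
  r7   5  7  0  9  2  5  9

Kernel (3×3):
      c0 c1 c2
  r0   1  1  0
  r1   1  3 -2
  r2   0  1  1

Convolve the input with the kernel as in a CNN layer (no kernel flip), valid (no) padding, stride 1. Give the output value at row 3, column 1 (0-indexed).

16

The receptive field on the input at this output position is [2 7 9 / 6 3 7 / 8 3 3]. Elementwise product with the kernel and sum: 2·1 + 7·1 + 6·1 + 3·3 + 7·-2 + 3·1 + 3·1.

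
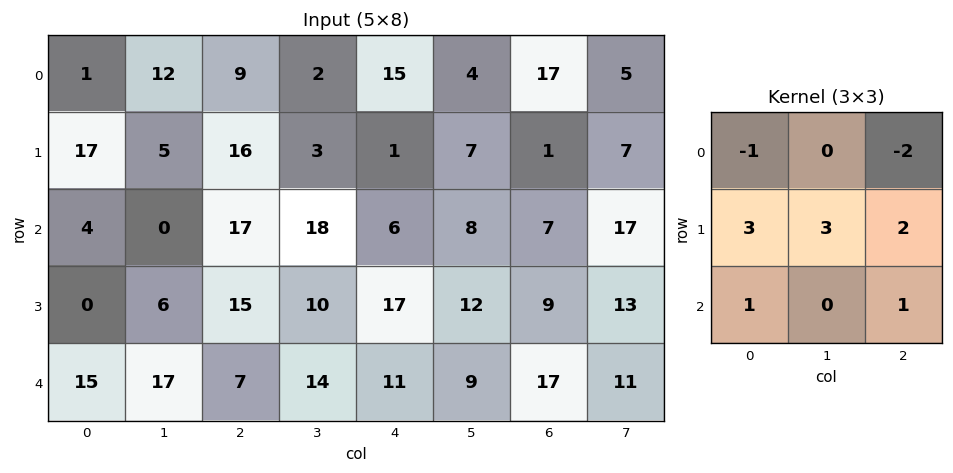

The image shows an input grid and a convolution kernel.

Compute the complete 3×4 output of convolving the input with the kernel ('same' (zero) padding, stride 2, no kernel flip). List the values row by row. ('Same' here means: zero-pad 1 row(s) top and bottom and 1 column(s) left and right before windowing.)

32 75 69 87
8 92 93 83
67 74 59 62

Output[0,0]: The receptive field on the zero-padded input at this output position is [0 0 0 / 0 1 12 / 0 17 5]. Elementwise product with the kernel and sum: 0·-1 + 0·-2 + 0·3 + 1·3 + 12·2 + 0·1 + 5·1.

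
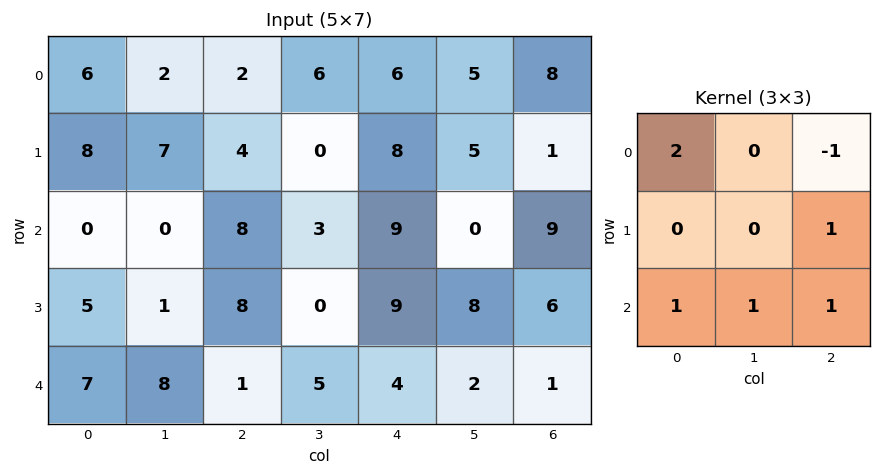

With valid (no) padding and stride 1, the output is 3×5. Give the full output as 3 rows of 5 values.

Output[0,0]: The receptive field on the input at this output position is [6 2 2 / 8 7 4 / 0 0 8]. Elementwise product with the kernel and sum: 6·2 + 2·-1 + 4·1 + 0·1 + 0·1 + 8·1.

22 9 26 24 23
34 26 26 12 47
16 11 26 25 22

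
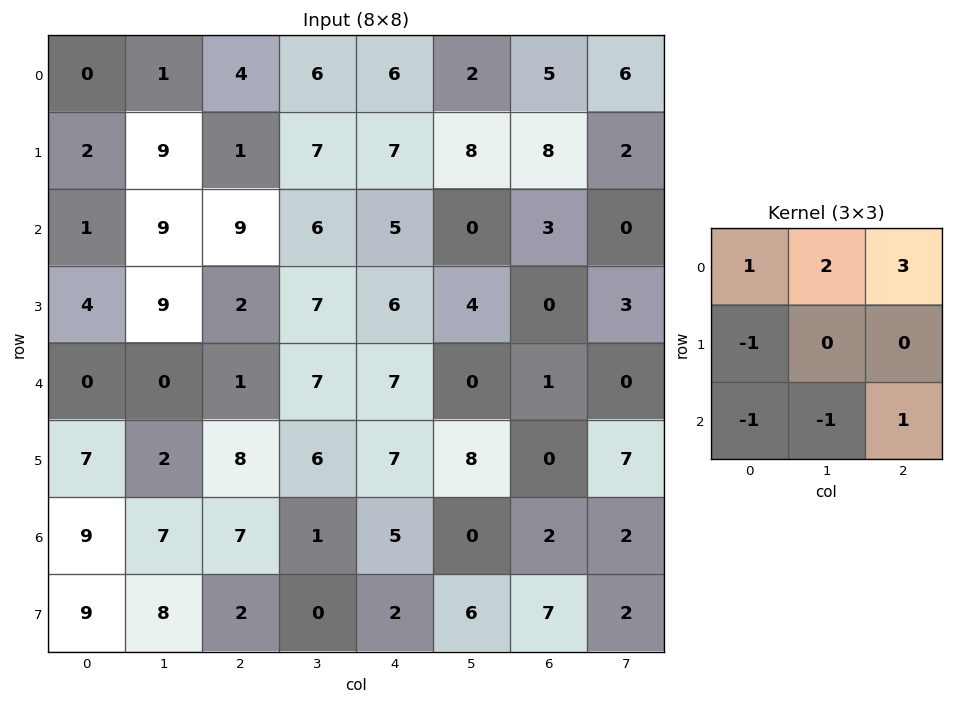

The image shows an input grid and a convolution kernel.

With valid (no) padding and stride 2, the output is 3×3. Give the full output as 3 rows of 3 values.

11 23 16
43 33 2
-13 25 0

Output[0,0]: The receptive field on the input at this output position is [0 1 4 / 2 9 1 / 1 9 9]. Elementwise product with the kernel and sum: 0·1 + 1·2 + 4·3 + 2·-1 + 1·-1 + 9·-1 + 9·1.
Output[0,1]: The receptive field on the input at this output position is [4 6 6 / 1 7 7 / 9 6 5]. Elementwise product with the kernel and sum: 4·1 + 6·2 + 6·3 + 1·-1 + 9·-1 + 6·-1 + 5·1.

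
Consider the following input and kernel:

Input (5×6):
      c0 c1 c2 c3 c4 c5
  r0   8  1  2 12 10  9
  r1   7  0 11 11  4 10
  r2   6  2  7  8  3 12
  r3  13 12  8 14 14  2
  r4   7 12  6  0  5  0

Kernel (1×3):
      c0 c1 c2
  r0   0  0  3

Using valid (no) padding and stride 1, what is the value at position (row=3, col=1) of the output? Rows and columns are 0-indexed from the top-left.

42

The receptive field on the input at this output position is [12 8 14]. Elementwise product with the kernel and sum: 14·3.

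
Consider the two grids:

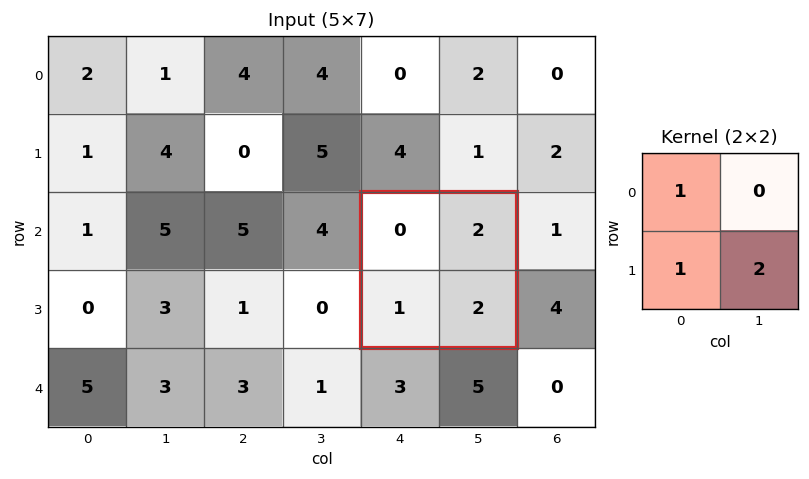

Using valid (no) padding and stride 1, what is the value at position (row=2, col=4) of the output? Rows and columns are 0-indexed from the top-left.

The receptive field on the input at this output position is [0 2 / 1 2]. Elementwise product with the kernel and sum: 0·1 + 1·1 + 2·2.

5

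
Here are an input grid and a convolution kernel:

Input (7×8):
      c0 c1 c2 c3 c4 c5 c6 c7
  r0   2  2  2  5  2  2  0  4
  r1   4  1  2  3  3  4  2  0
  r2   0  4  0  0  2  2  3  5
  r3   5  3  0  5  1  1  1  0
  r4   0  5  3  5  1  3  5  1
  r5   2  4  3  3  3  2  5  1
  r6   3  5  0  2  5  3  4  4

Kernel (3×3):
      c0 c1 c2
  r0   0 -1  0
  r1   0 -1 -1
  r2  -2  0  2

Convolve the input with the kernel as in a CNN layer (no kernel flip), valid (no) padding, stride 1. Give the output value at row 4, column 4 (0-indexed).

-12

The receptive field on the input at this output position is [1 3 5 / 3 2 5 / 5 3 4]. Elementwise product with the kernel and sum: 3·-1 + 2·-1 + 5·-1 + 5·-2 + 4·2.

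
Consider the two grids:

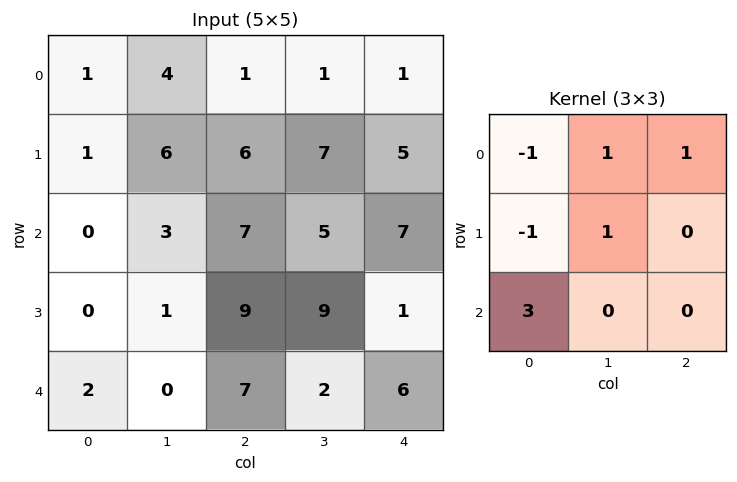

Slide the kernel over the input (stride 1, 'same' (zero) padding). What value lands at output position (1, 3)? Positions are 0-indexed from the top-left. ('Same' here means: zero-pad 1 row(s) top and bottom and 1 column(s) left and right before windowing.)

23

The receptive field on the zero-padded input at this output position is [1 1 1 / 6 7 5 / 7 5 7]. Elementwise product with the kernel and sum: 1·-1 + 1·1 + 1·1 + 6·-1 + 7·1 + 7·3.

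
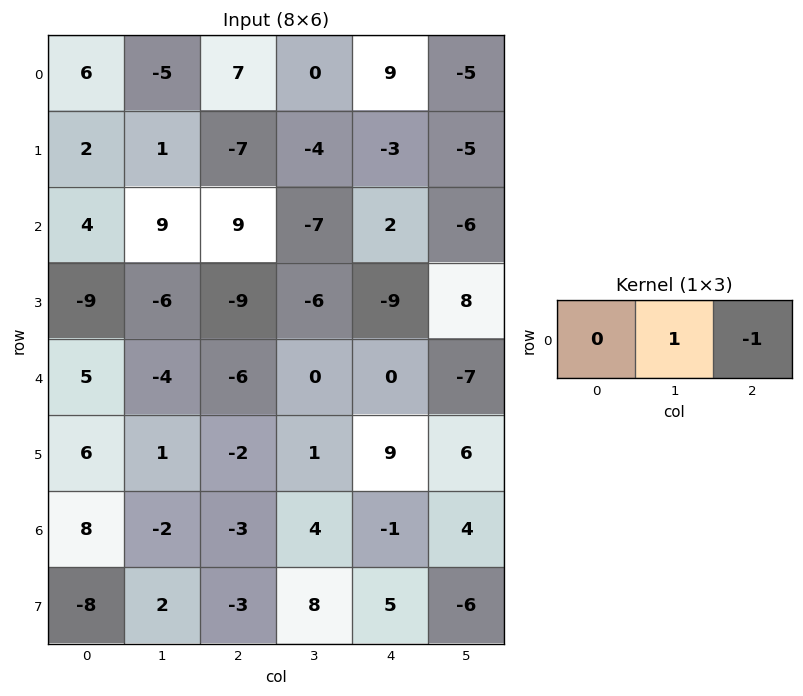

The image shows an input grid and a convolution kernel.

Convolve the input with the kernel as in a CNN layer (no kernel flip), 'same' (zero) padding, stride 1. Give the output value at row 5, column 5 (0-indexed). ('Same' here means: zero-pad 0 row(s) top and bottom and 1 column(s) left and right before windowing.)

The receptive field on the zero-padded input at this output position is [9 6 0]. Elementwise product with the kernel and sum: 6·1 + 0·-1.

6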